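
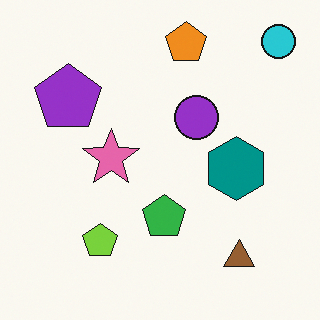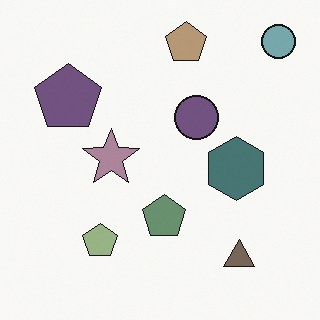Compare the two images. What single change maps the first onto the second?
The image was made much more muted (saturation change).

All colors are more muted and greyish — a global saturation change.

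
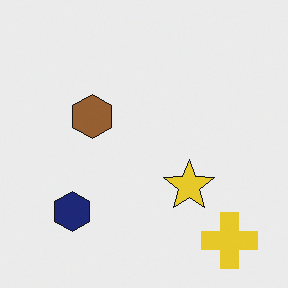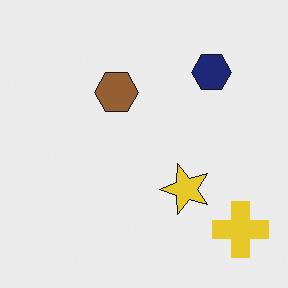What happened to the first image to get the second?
The second image is the first transposed (reflected across the top-left ↔ bottom-right diagonal).

Shapes have swapped their row and column positions — what was in the top-right is now in the bottom-left — a diagonal reflection.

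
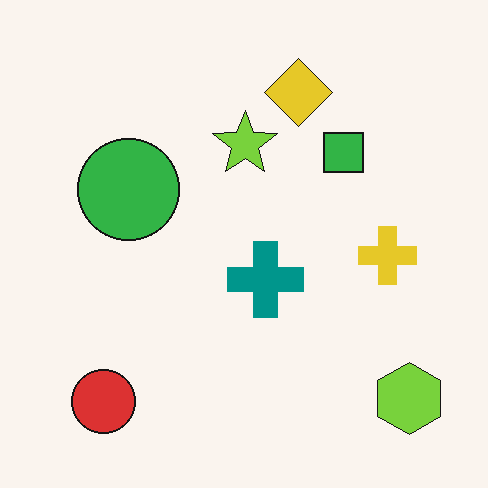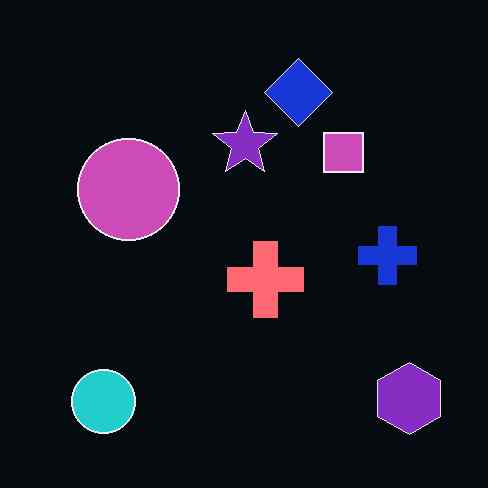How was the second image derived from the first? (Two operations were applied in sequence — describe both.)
The image was given moderate JPEG compression, then color-inverted (negative).

Blocky 8×8 compression artifacts appear around shape edges and the flat background shows ringing — characteristic JPEG degradation. The light background has become dark and every shape's color is its complement — a photographic negative.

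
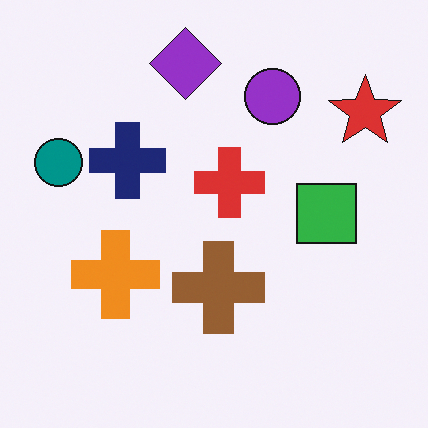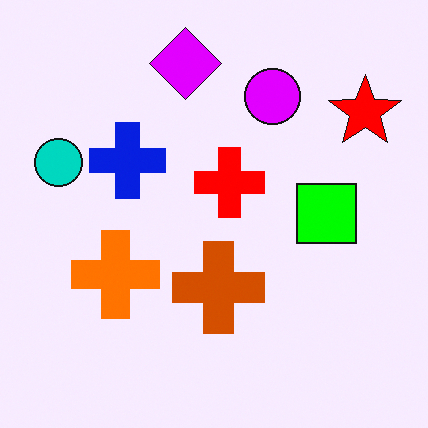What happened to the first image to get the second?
The transformation is: made much more vivid (saturation change).

All colors are more vivid — a global saturation change.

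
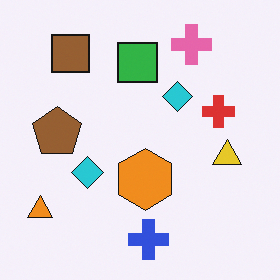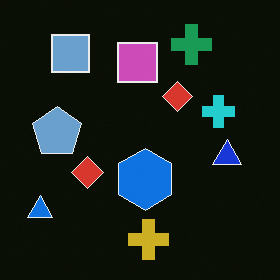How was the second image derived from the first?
This is the original image color-inverted (negative).

The light background has become dark and every shape's color is its complement — a photographic negative.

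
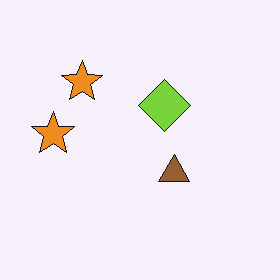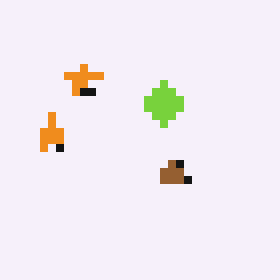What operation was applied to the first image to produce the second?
The image was moderately pixelated.

Shapes are reduced to large square blocks; fine edges and outlines are lost — a downscale-then-upscale (mosaic) effect.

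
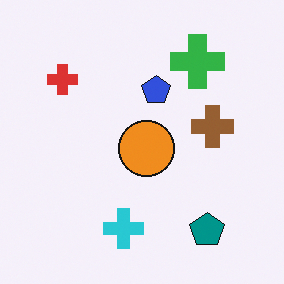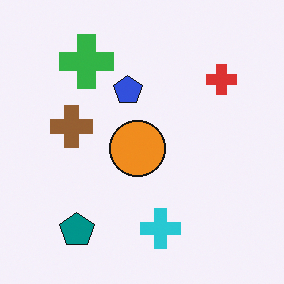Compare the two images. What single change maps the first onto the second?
The transformation is: flipped horizontally (left ↔ right).

The red cross is in the top-left of the first image and the top-right of the second — shapes on opposite sides of the vertical midline have swapped in a mirror flip.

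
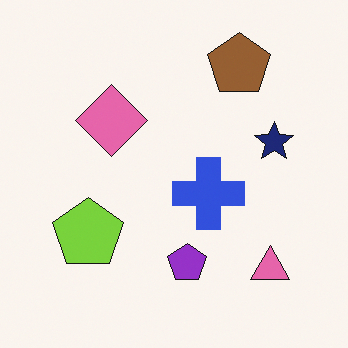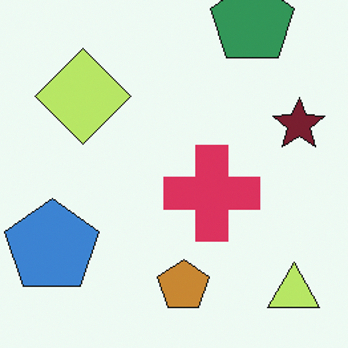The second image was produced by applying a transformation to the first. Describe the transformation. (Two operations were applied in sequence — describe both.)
The second image is the first cropped to a modestly smaller region and rescaled, then hue-shifted by a moderate amount.

The visible shapes are larger and the field of view is narrower; shapes near the original edges may be partly or wholly outside the frame — a crop-and-rescale. Every shape's color has rotated by the same amount around the hue wheel — a uniform hue shift.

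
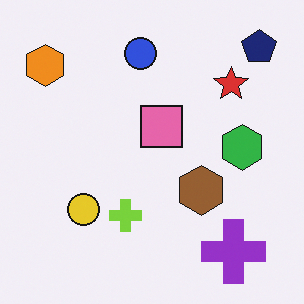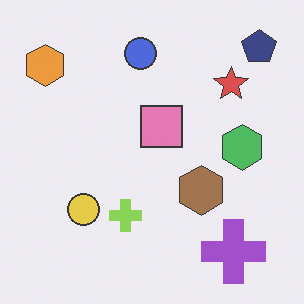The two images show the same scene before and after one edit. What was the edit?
This is the original image given slightly reduced contrast.

Tones are pushed toward mid-grey across the whole image — a global contrast change.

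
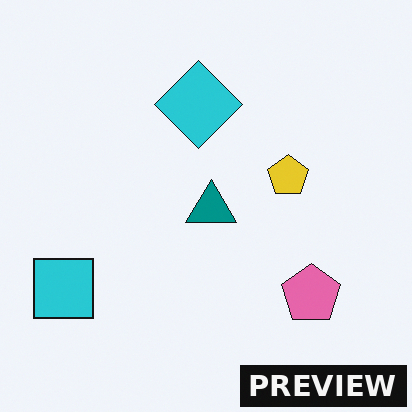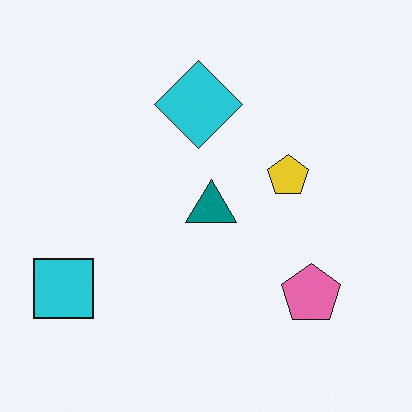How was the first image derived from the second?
The first image is the second watermarked with the text "PREVIEW" in the lower-right corner.

A dark label reading "PREVIEW" appears in the lower-right corner.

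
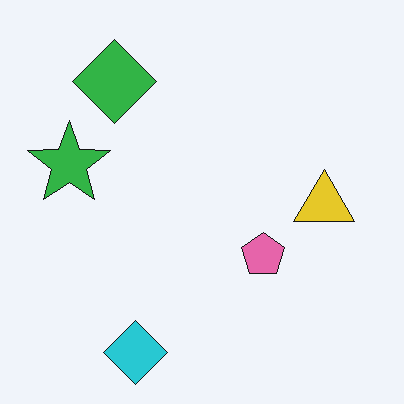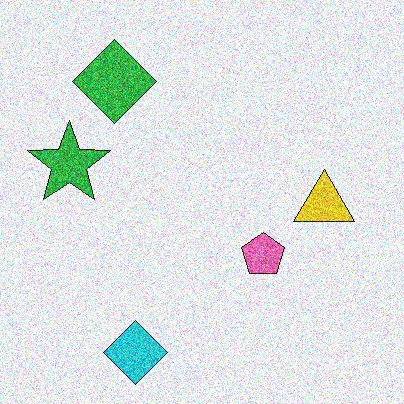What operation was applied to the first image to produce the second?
Degraded with strong gaussian noise.

Random speckle covers the whole image, including the flat background.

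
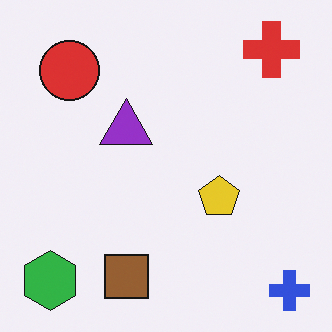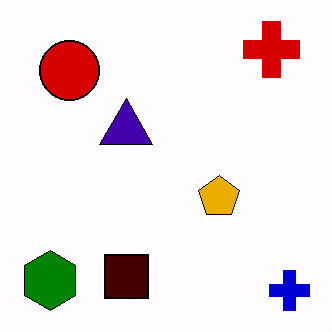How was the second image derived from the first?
It was given much higher contrast.

Tones are pushed away from mid-grey across the whole image — a global contrast change.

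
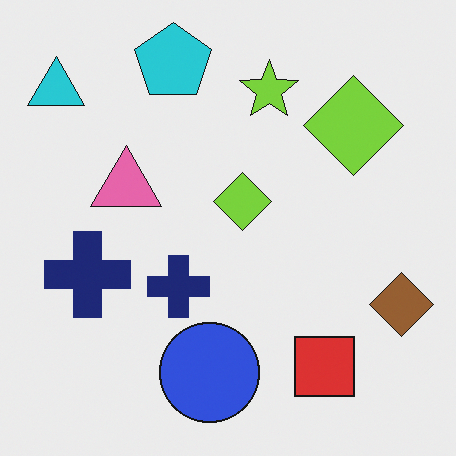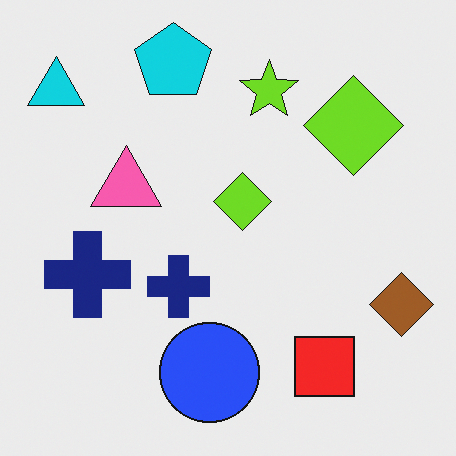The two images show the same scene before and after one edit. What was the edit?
Slightly oversaturated.

All colors are more vivid — a global saturation change.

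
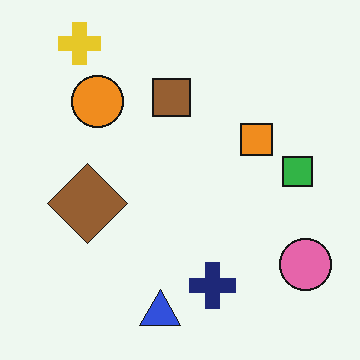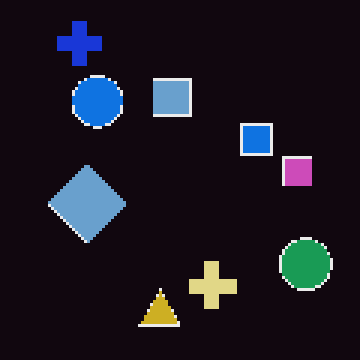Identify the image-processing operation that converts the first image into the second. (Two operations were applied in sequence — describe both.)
This is the original image color-inverted (negative), then mildly pixelated.

The light background has become dark and every shape's color is its complement — a photographic negative. Shapes are reduced to large square blocks; fine edges and outlines are lost — a downscale-then-upscale (mosaic) effect.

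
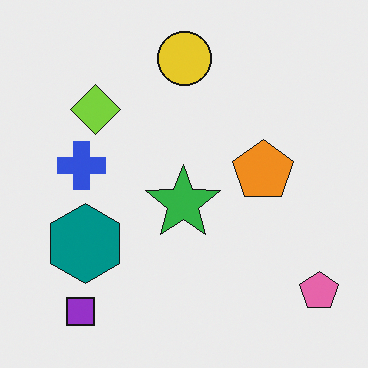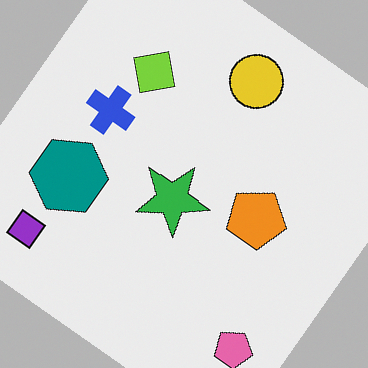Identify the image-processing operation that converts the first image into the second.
This is the original image rotated clockwise by a large amount — several tens of degrees.

Every shape is tilted by the same angle and the image corners show triangular fill wedges — a whole-image rotation by a non-right angle.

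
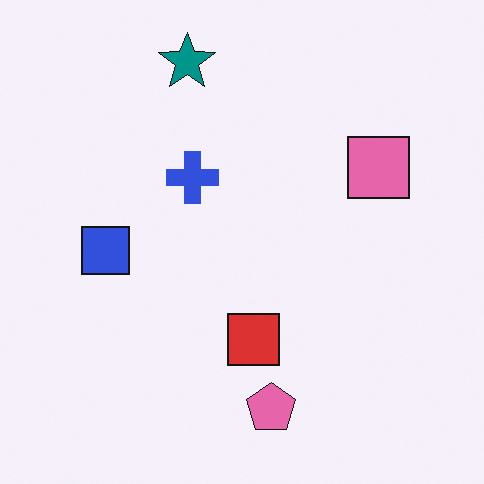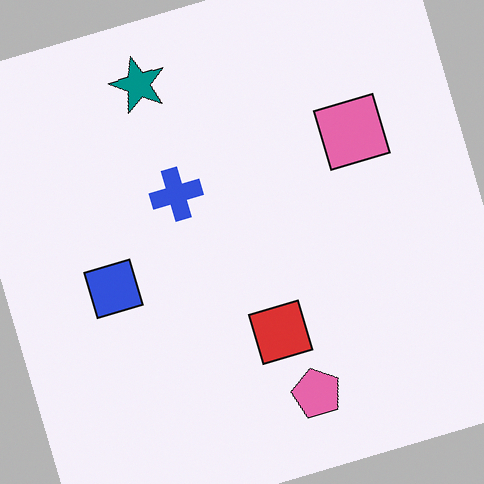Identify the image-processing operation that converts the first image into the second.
Rotated counter-clockwise by a moderate amount.

Every shape is tilted by the same angle and the image corners show triangular fill wedges — a whole-image rotation by a non-right angle.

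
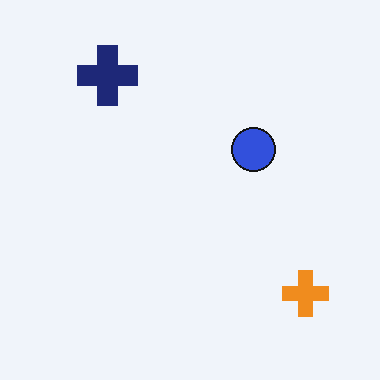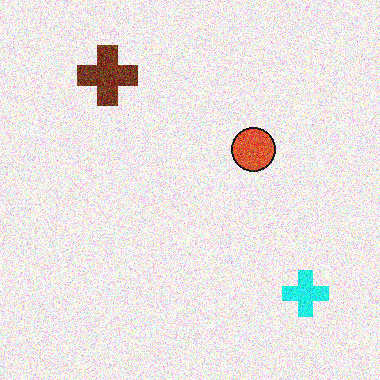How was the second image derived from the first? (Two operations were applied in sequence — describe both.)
It was hue-shifted noticeably, then degraded with a thick layer of grain.

Every shape's color has rotated by the same amount around the hue wheel — a uniform hue shift. Random speckle covers the whole image, including the flat background.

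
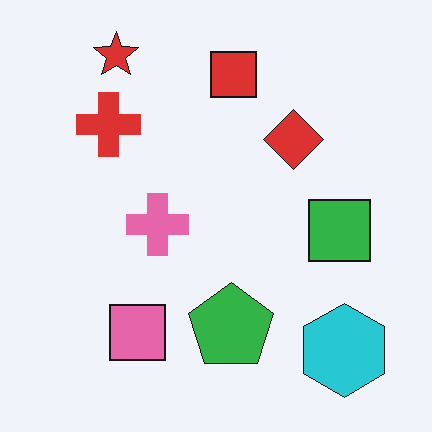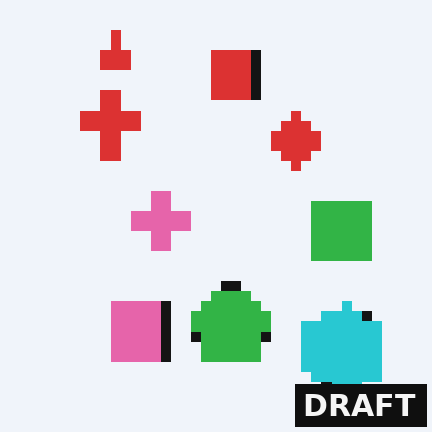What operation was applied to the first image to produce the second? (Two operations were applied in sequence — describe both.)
The transformation is: heavily pixelated into large blocks, then watermarked with the text "DRAFT" in the lower-right corner.

Shapes are reduced to large square blocks; fine edges and outlines are lost — a downscale-then-upscale (mosaic) effect. A dark label reading "DRAFT" appears in the lower-right corner.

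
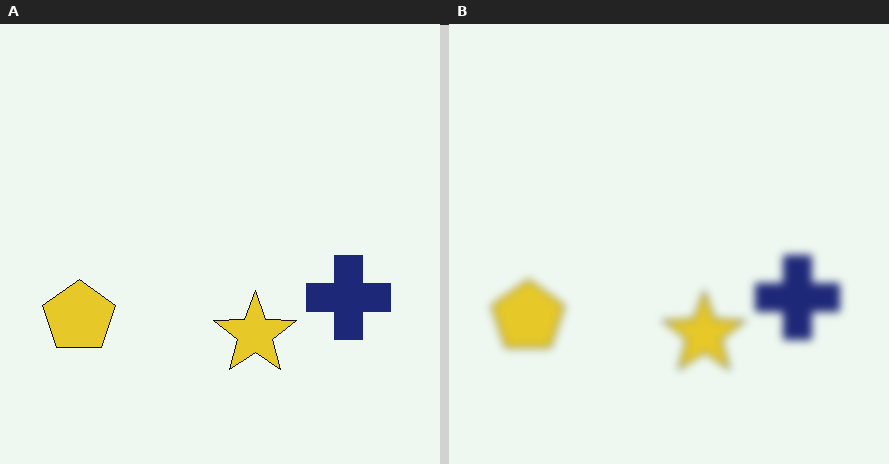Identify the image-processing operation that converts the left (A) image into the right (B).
The transformation is: noticeably gaussian-blurred.

Shape edges and outlines are uniformly softened across the whole image.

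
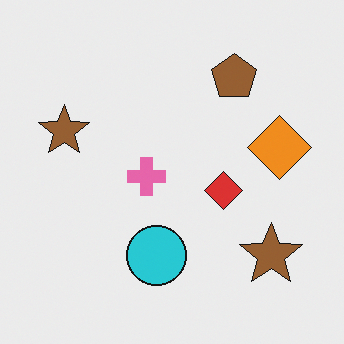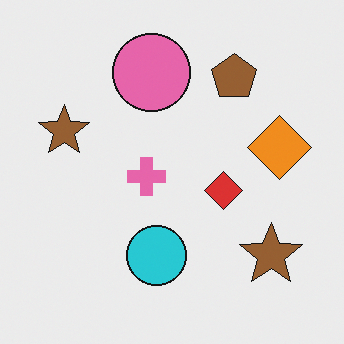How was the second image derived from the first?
The transformation is: overlaid with an additional pink circle.

A pink circle appears in the second image that is absent from the first.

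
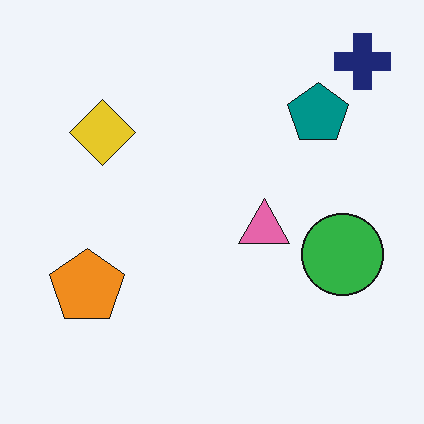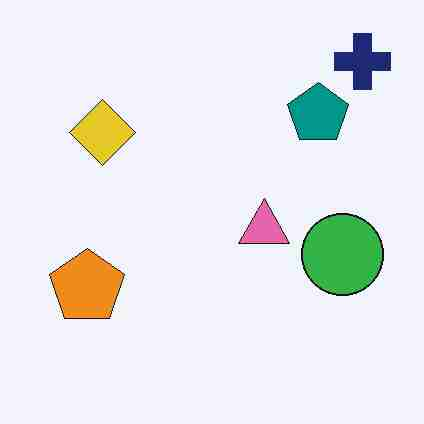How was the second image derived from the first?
Degraded with heavy JPEG compression.

Blocky 8×8 compression artifacts appear around shape edges and the flat background shows ringing — characteristic JPEG degradation.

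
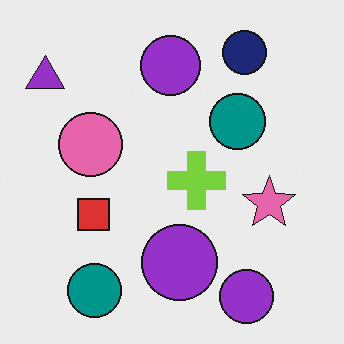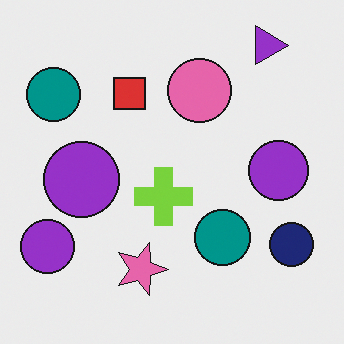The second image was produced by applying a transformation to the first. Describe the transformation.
Rotated 90° clockwise.

The purple triangle sits in the top-left of the first image and the top-right of the second — consistent with a whole-image 90° clockwise rotation.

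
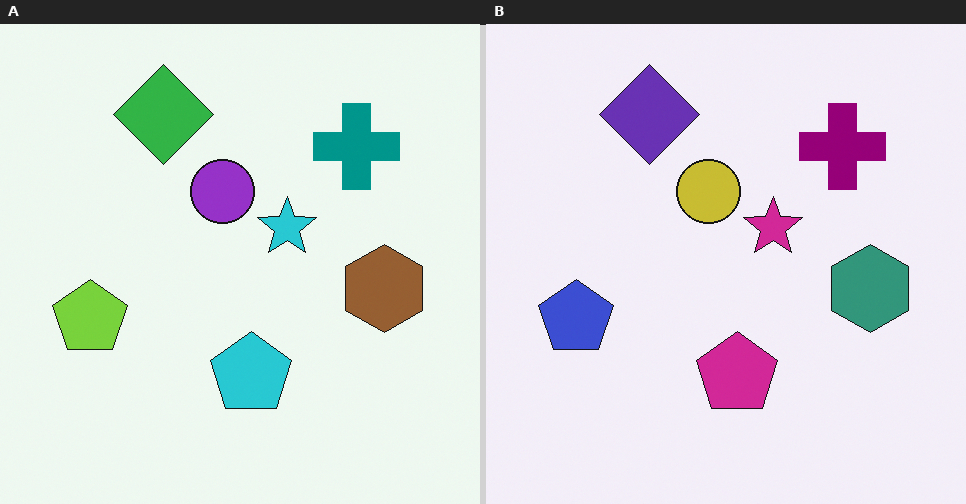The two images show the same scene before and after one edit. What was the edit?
This is the original image hue-shifted through roughly a third of the color wheel.

Every shape's color has rotated by the same amount around the hue wheel — a uniform hue shift.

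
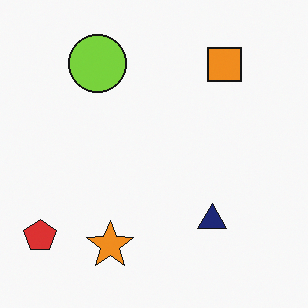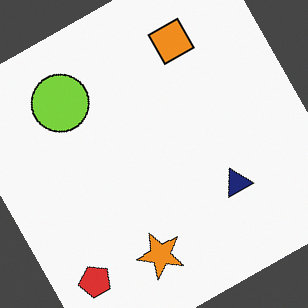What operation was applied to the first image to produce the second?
The image was rotated counter-clockwise by a moderate amount.

Every shape is tilted by the same angle and the image corners show triangular fill wedges — a whole-image rotation by a non-right angle.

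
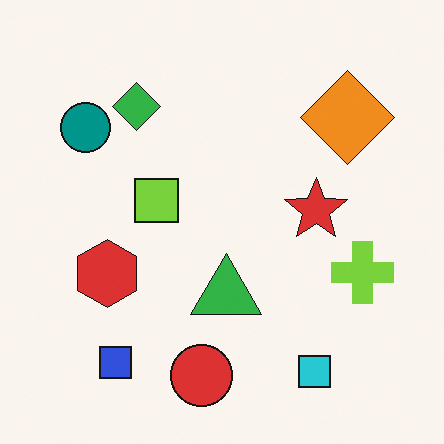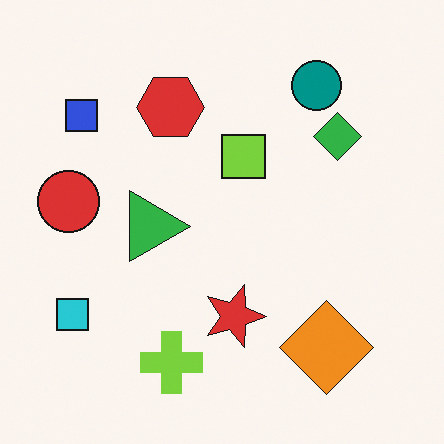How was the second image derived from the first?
The second image is the first rotated 90° clockwise.

The blue square sits in the bottom-left of the first image and the top-left of the second — consistent with a whole-image 90° clockwise rotation.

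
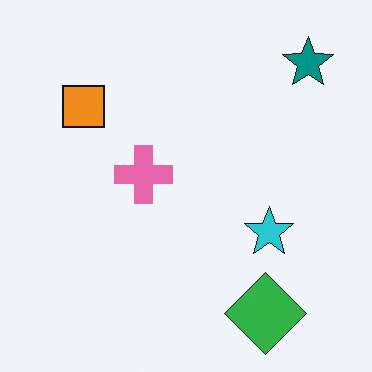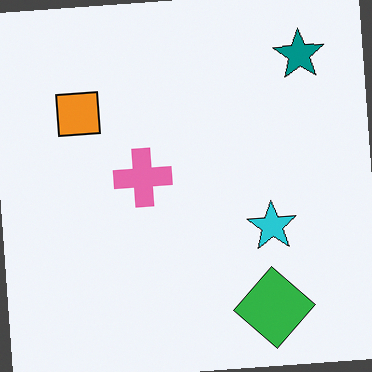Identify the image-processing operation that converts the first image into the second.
The image was rotated counter-clockwise by a slight angle.

Every shape is tilted by the same angle and the image corners show triangular fill wedges — a whole-image rotation by a non-right angle.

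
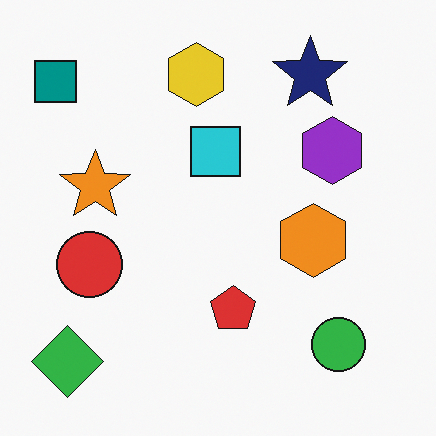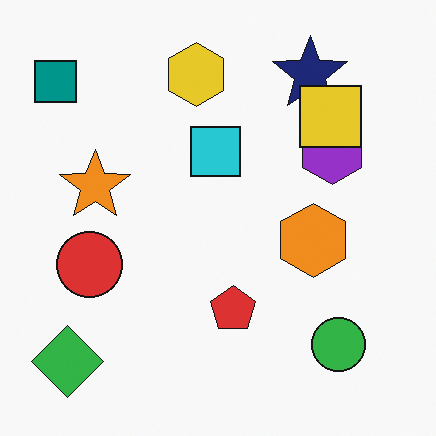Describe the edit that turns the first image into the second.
This is the original image overlaid with an additional yellow square.

A yellow square appears in the second image that is absent from the first.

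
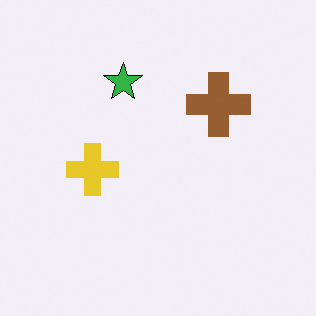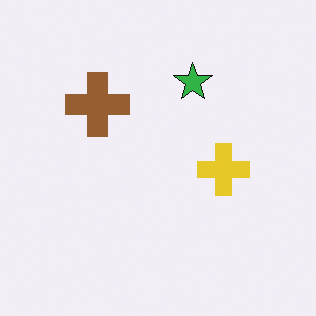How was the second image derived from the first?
The transformation is: flipped horizontally (left ↔ right).

The yellow cross is in the left of the first image and the right of the second — shapes on opposite sides of the vertical midline have swapped in a mirror flip.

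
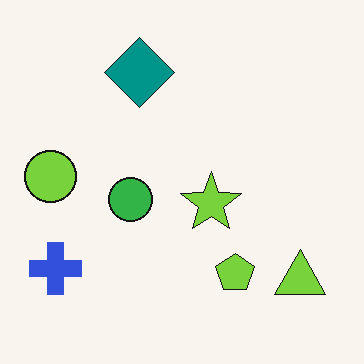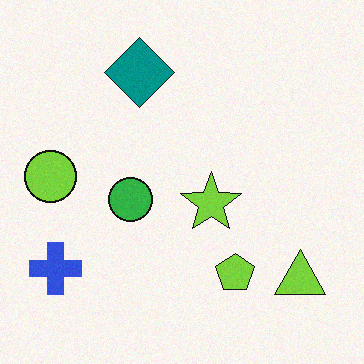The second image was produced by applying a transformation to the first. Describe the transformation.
The second image is the first degraded with subtle gaussian noise.

Random speckle covers the whole image, including the flat background.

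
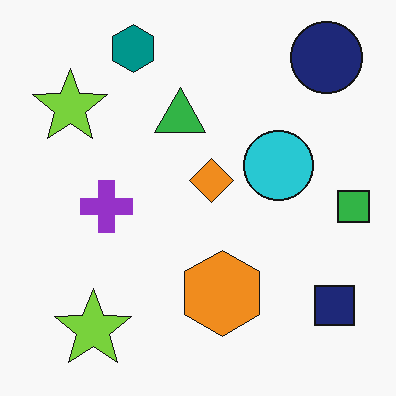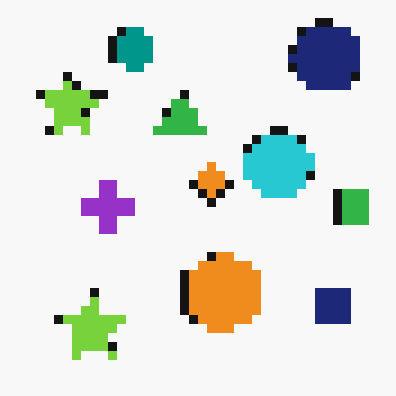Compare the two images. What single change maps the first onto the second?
Coarsely pixelated.

Shapes are reduced to large square blocks; fine edges and outlines are lost — a downscale-then-upscale (mosaic) effect.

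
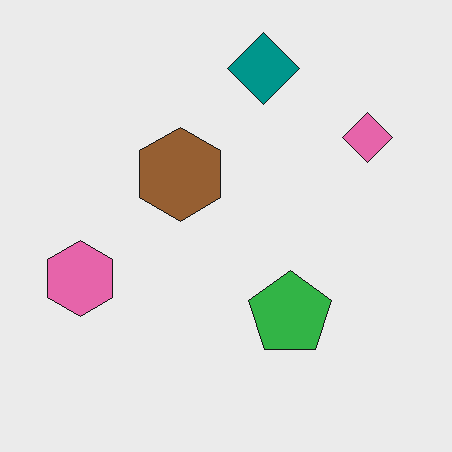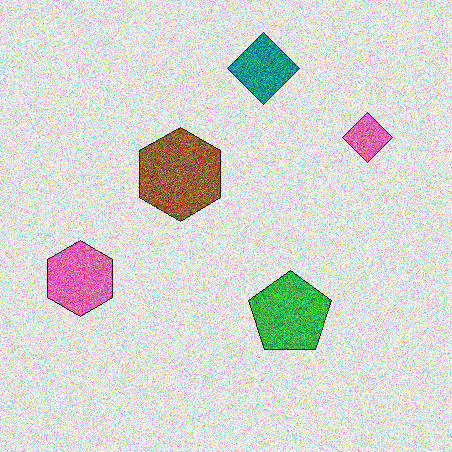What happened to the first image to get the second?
The second image is the first degraded with heavy additive noise.

Random speckle covers the whole image, including the flat background.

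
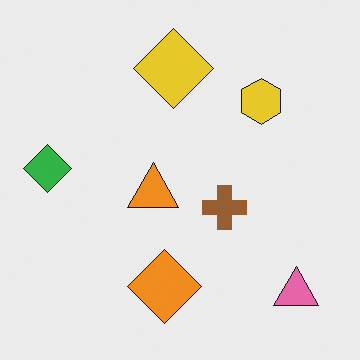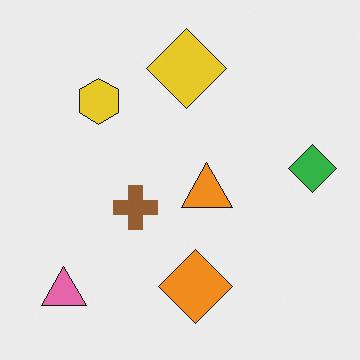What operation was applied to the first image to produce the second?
The transformation is: flipped horizontally (left ↔ right).

The green diamond is in the left of the first image and the right of the second — shapes on opposite sides of the vertical midline have swapped in a mirror flip.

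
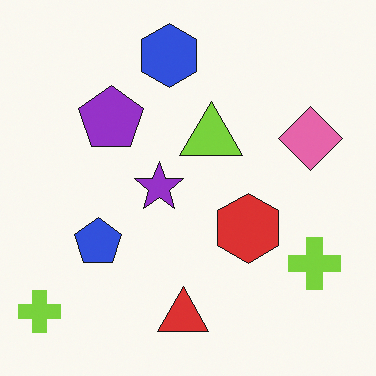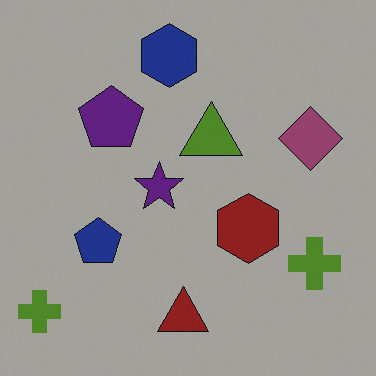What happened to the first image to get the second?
This is the original image substantially darkened.

Every pixel — background and shapes alike — is uniformly darkened.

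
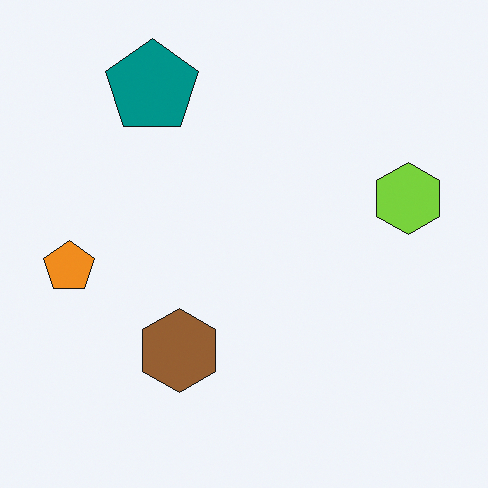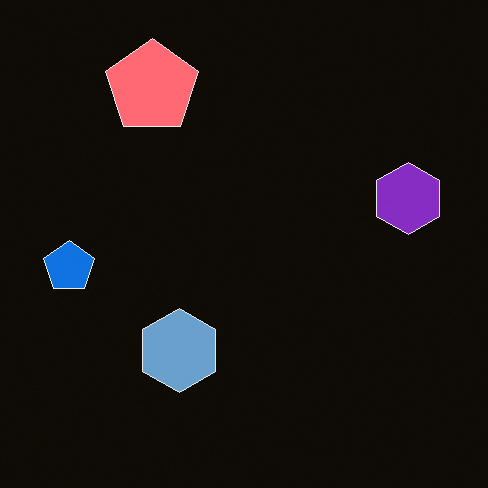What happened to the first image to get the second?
Color-inverted (negative).

The light background has become dark and every shape's color is its complement — a photographic negative.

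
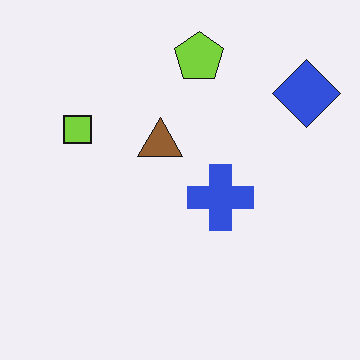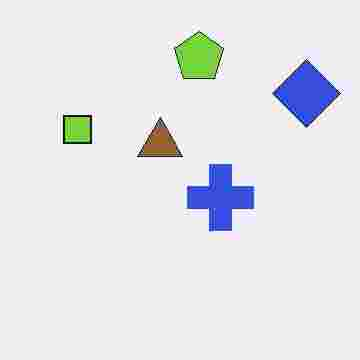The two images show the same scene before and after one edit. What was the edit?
It was heavily JPEG-compressed with obvious blocking artifacts.

Blocky 8×8 compression artifacts appear around shape edges and the flat background shows ringing — characteristic JPEG degradation.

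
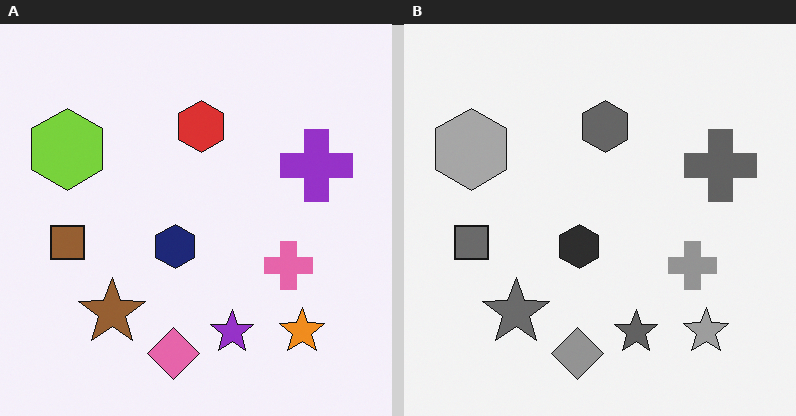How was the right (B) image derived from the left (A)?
This is the original image converted to grayscale.

All color is removed — every shape is now a shade of grey.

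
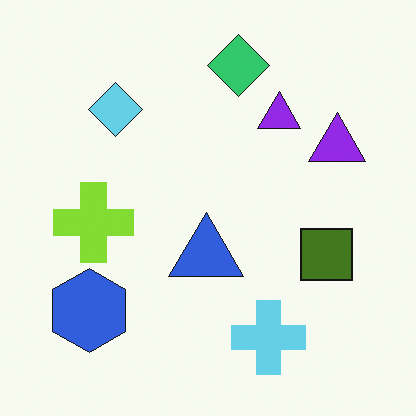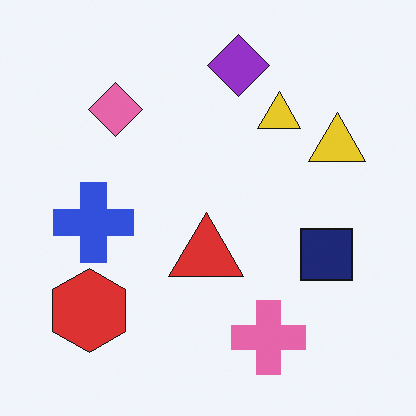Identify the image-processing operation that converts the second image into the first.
Hue-shifted through roughly half the color wheel.

Every shape's color has rotated by the same amount around the hue wheel — a uniform hue shift.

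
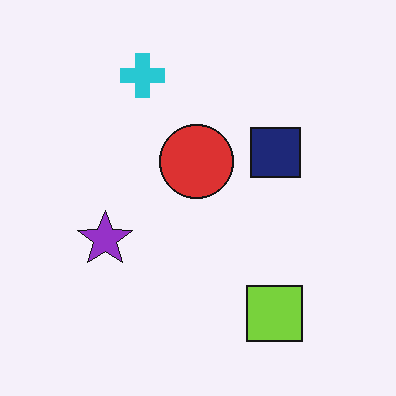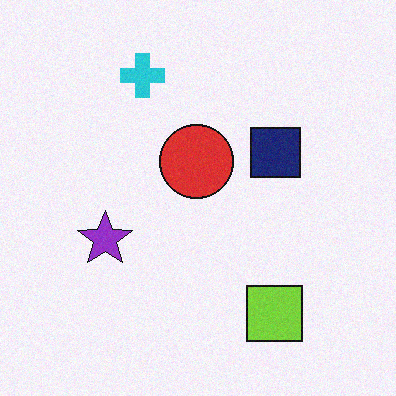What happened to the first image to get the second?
It was degraded with subtle gaussian noise.

Random speckle covers the whole image, including the flat background.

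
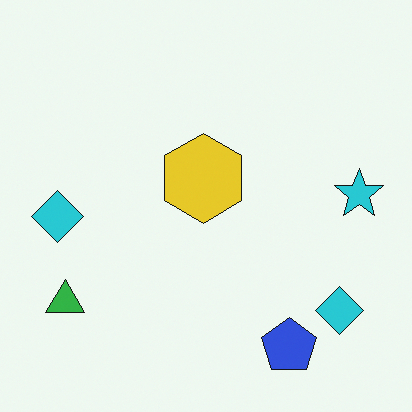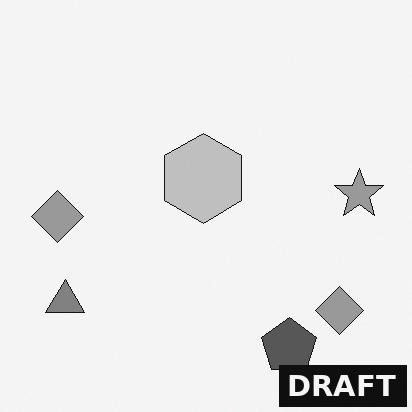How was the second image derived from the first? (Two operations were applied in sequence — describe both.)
This is the original image converted to grayscale, then watermarked with the text "DRAFT" in the lower-right corner.

All color is removed — every shape is now a shade of grey. A dark label reading "DRAFT" appears in the lower-right corner.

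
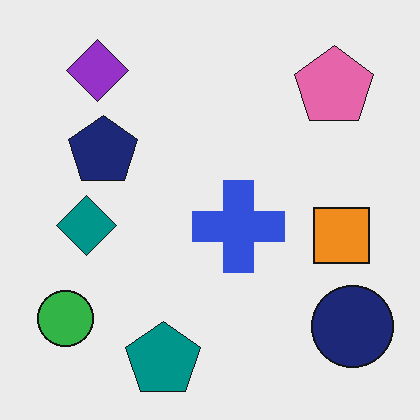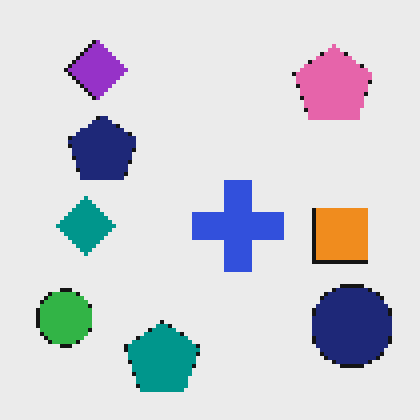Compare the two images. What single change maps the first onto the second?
Lightly pixelated (a mild mosaic effect).

Shapes are reduced to large square blocks; fine edges and outlines are lost — a downscale-then-upscale (mosaic) effect.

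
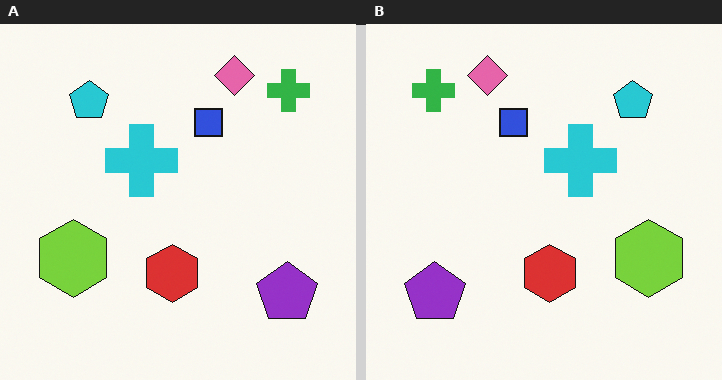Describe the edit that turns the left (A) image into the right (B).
The right (B) image is the left (A) flipped horizontally (left ↔ right).

The green cross is in the top-right of the left (A) image and the top-left of the right (B) — shapes on opposite sides of the vertical midline have swapped in a mirror flip.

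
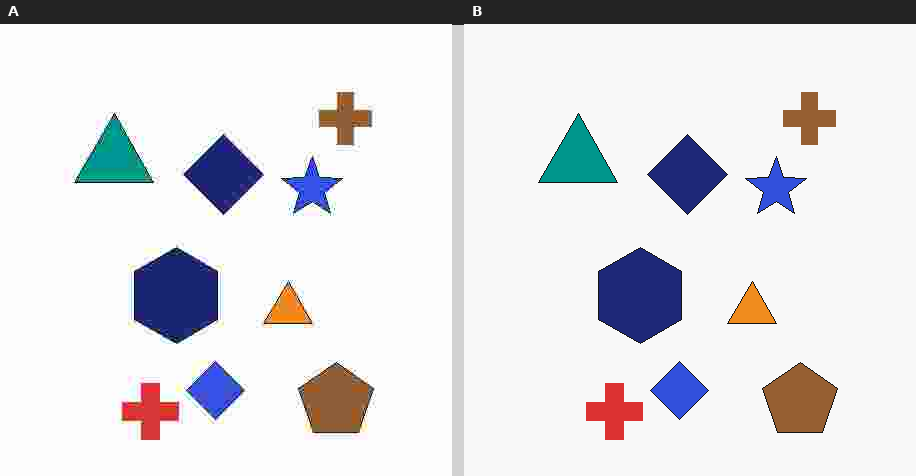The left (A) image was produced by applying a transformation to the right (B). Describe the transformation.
It was degraded with heavy JPEG compression.

Blocky 8×8 compression artifacts appear around shape edges and the flat background shows ringing — characteristic JPEG degradation.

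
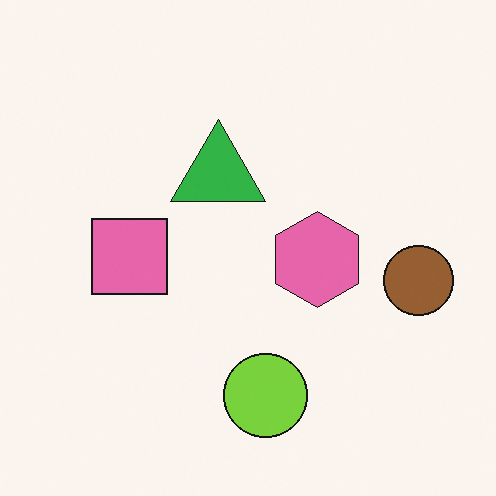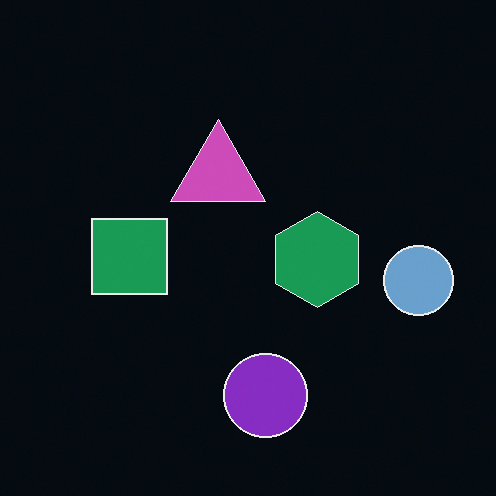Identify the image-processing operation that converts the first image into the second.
The image was color-inverted (negative).

The light background has become dark and every shape's color is its complement — a photographic negative.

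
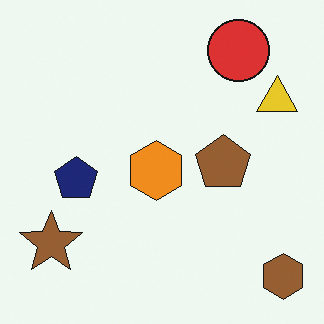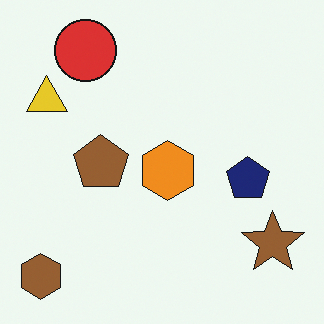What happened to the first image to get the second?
The image was flipped horizontally (left ↔ right).

The brown hexagon is in the bottom-right of the first image and the bottom-left of the second — shapes on opposite sides of the vertical midline have swapped in a mirror flip.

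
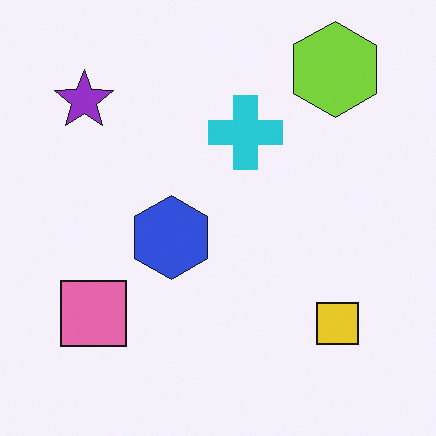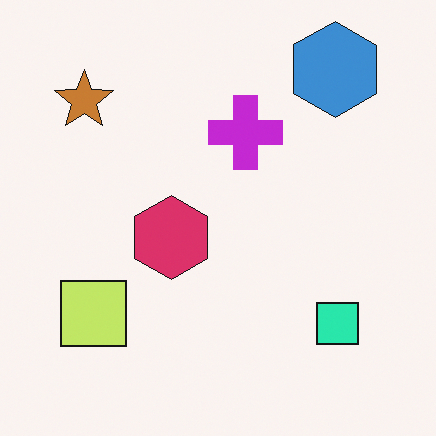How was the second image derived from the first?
Hue-shifted through roughly a third of the color wheel.

Every shape's color has rotated by the same amount around the hue wheel — a uniform hue shift.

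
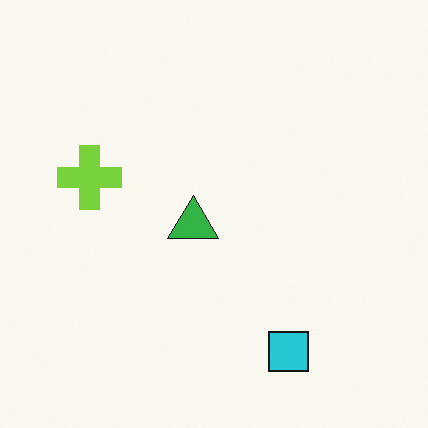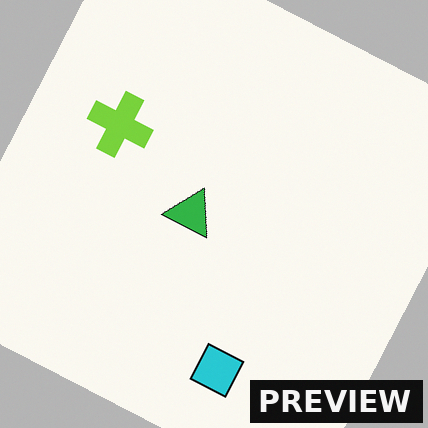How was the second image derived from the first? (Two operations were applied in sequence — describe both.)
The image was rotated clockwise by a moderate amount, then watermarked with the text "PREVIEW" in the lower-right corner.

Every shape is tilted by the same angle and the image corners show triangular fill wedges — a whole-image rotation by a non-right angle. A dark label reading "PREVIEW" appears in the lower-right corner.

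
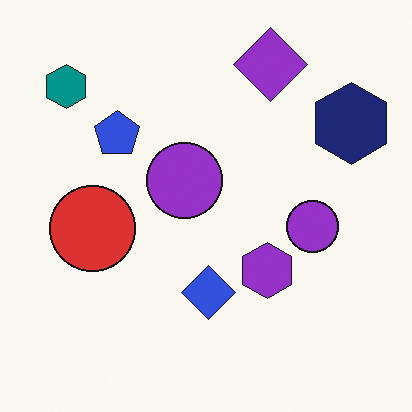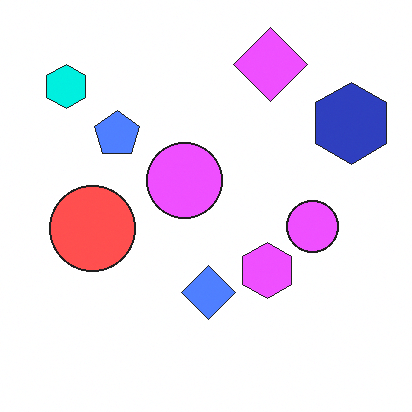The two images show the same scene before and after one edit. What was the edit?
This is the original image noticeably brightened.

Every pixel — background and shapes alike — is uniformly brightened.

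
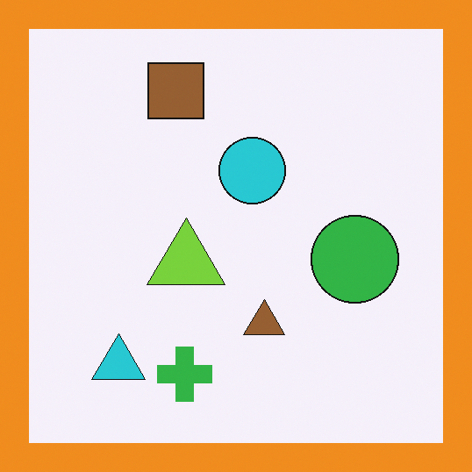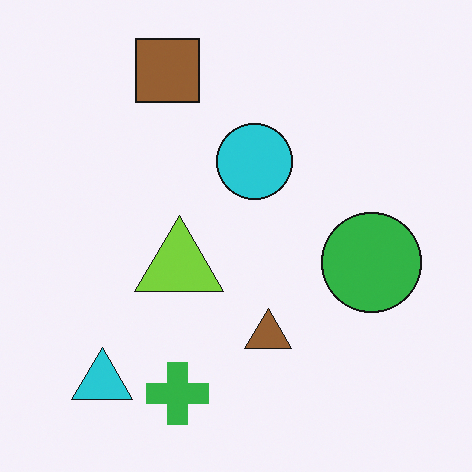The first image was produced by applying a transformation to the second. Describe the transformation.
The transformation is: framed with a orange border.

A solid orange frame runs around the edge of the first image, with the content slightly shrunk inside it.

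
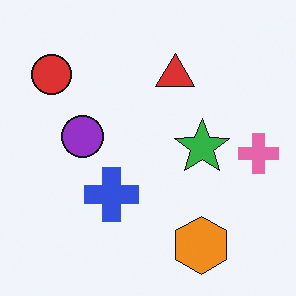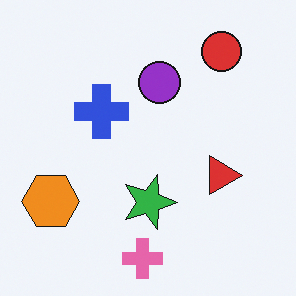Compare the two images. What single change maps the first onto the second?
Rotated 90° clockwise.

The red circle sits in the top-left of the first image and the top-right of the second — consistent with a whole-image 90° clockwise rotation.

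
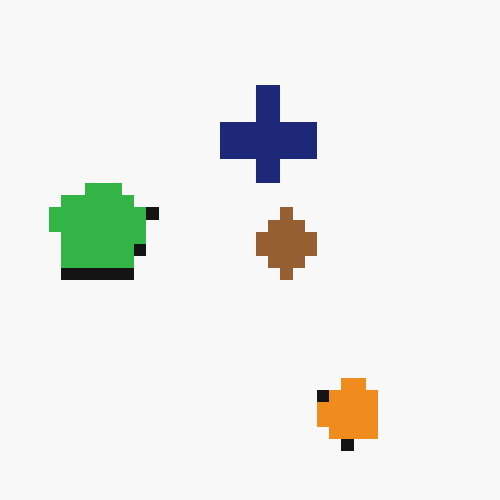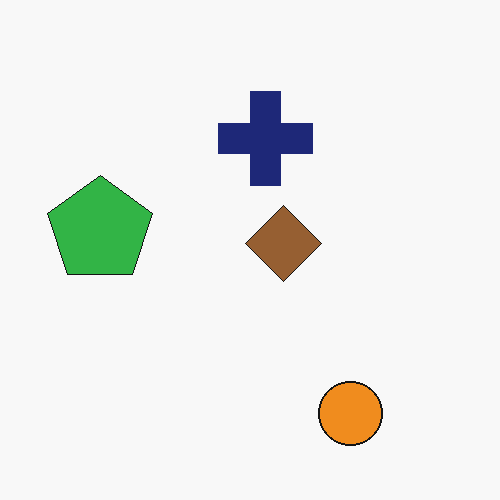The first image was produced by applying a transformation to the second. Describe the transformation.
Coarsely pixelated.

Shapes are reduced to large square blocks; fine edges and outlines are lost — a downscale-then-upscale (mosaic) effect.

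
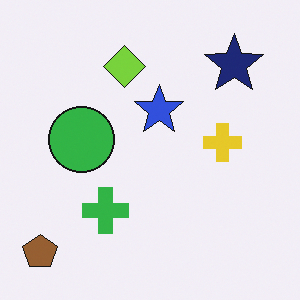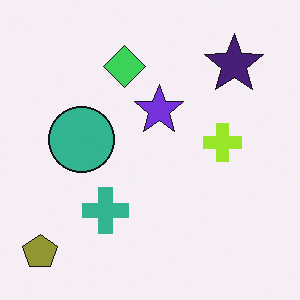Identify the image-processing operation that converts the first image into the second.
The image was hue-shifted by a small amount.

Every shape's color has rotated by the same amount around the hue wheel — a uniform hue shift.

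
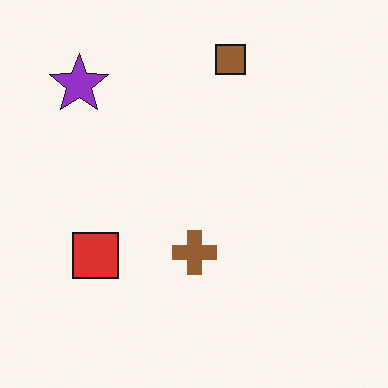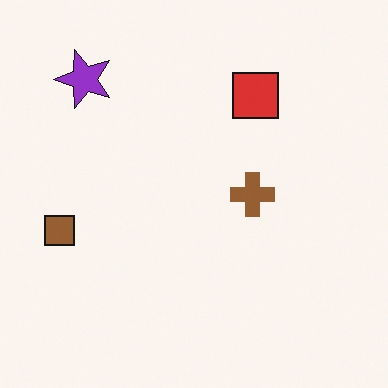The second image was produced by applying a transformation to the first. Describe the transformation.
The image was transposed (reflected across the top-left ↔ bottom-right diagonal).

Shapes have swapped their row and column positions — what was in the top-right is now in the bottom-left — a diagonal reflection.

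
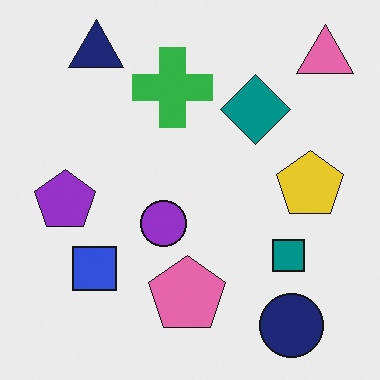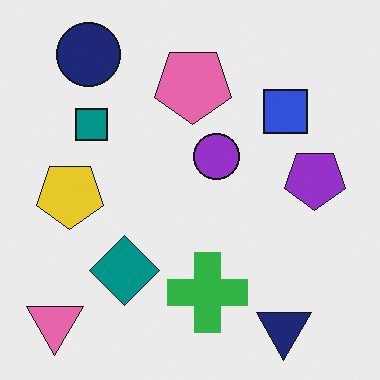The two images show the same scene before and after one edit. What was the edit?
The transformation is: rotated 180°.

The pink triangle sits in the top-right of the first image and the bottom-left of the second — consistent with a whole-image 180° rotation.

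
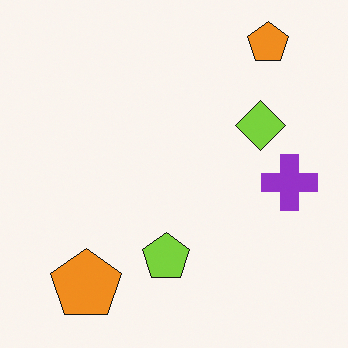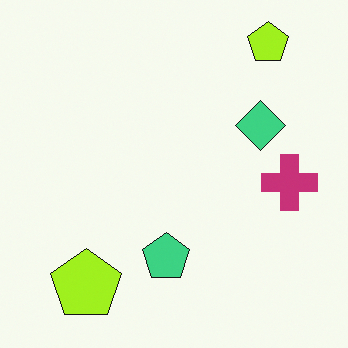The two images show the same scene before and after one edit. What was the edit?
The image was hue-shifted by a small amount.

Every shape's color has rotated by the same amount around the hue wheel — a uniform hue shift.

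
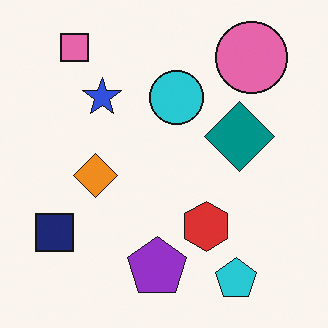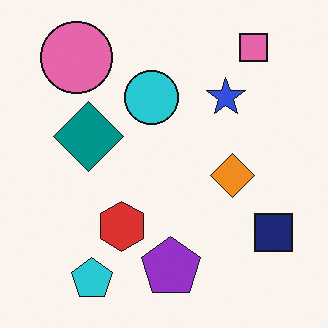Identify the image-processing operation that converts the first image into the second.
It was flipped horizontally (left ↔ right).

The navy square is in the bottom-left of the first image and the bottom-right of the second — shapes on opposite sides of the vertical midline have swapped in a mirror flip.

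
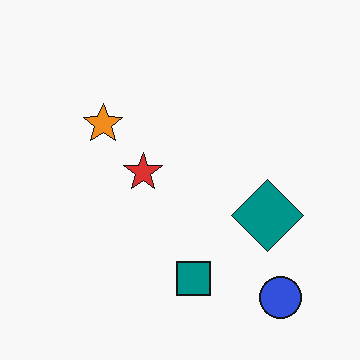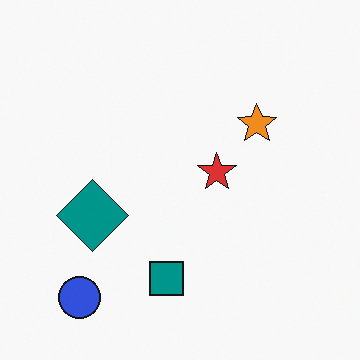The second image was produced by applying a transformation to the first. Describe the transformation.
The image was flipped horizontally (left ↔ right).

The blue circle is in the bottom-right of the first image and the bottom-left of the second — shapes on opposite sides of the vertical midline have swapped in a mirror flip.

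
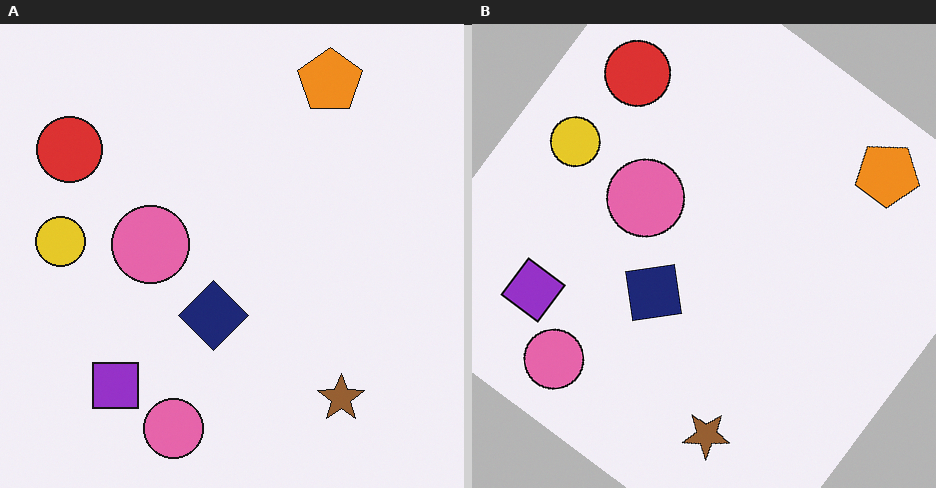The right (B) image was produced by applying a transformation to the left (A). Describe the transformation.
The transformation is: rotated clockwise by a large amount — several tens of degrees.

Every shape is tilted by the same angle and the image corners show triangular fill wedges — a whole-image rotation by a non-right angle.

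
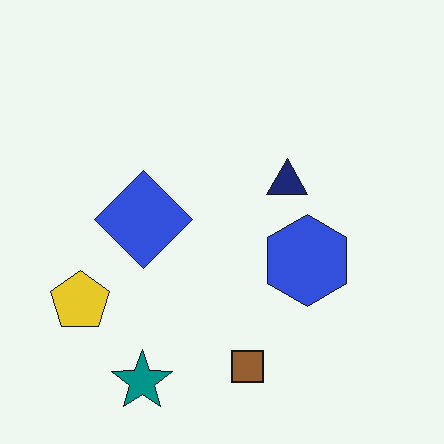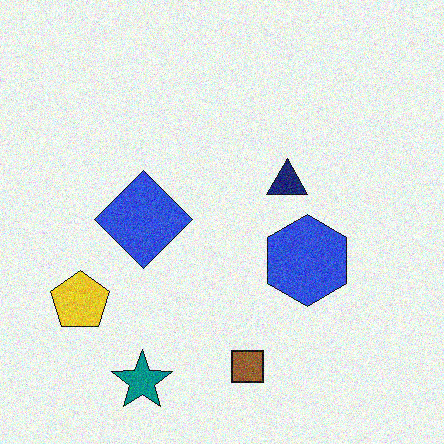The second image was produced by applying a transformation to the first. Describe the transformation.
Degraded with visible gaussian noise.

Random speckle covers the whole image, including the flat background.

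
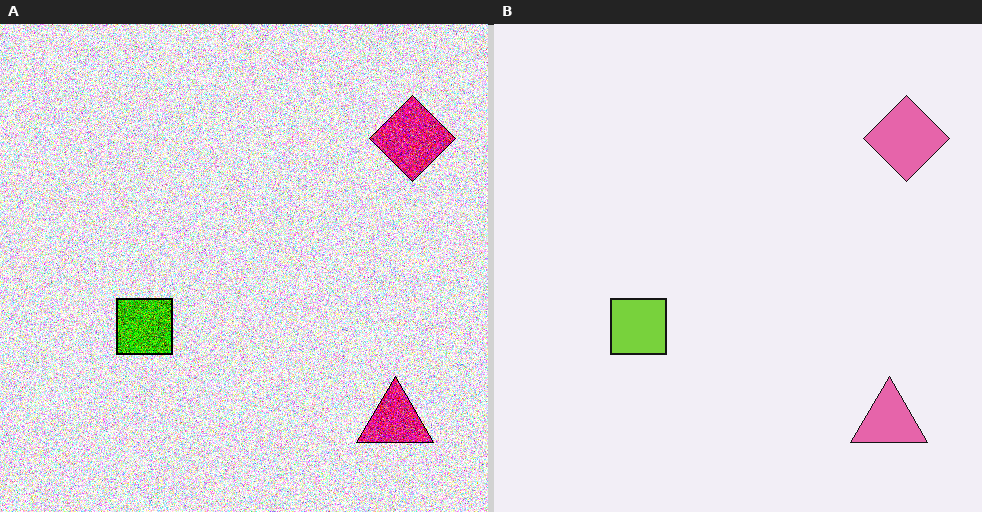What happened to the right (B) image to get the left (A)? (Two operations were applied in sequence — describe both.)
The image was degraded with strong gaussian noise, then boosted in contrast.

Random speckle covers the whole image, including the flat background. Tones are pushed away from mid-grey across the whole image — a global contrast change.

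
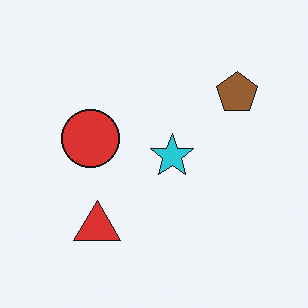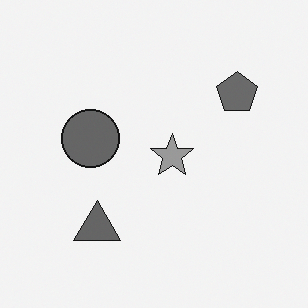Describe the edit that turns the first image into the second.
The second image is the first converted to grayscale.

All color is removed — every shape is now a shade of grey.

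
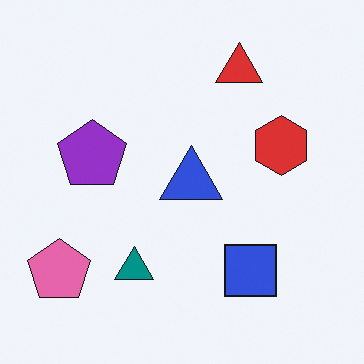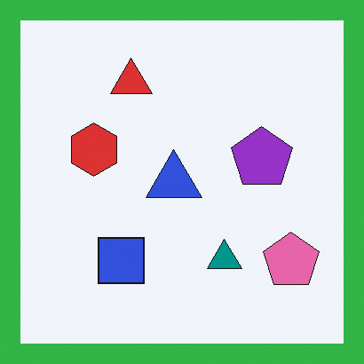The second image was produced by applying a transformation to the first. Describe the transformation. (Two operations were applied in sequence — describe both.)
This is the original image flipped horizontally (left ↔ right), then framed with a green border.

The pink pentagon is in the bottom-left of the first image and the bottom-right of the second — shapes on opposite sides of the vertical midline have swapped in a mirror flip. A solid green frame runs around the edge of the second image, with the content slightly shrunk inside it.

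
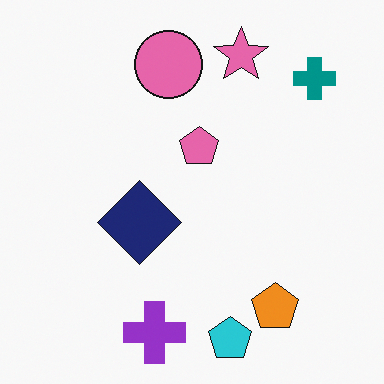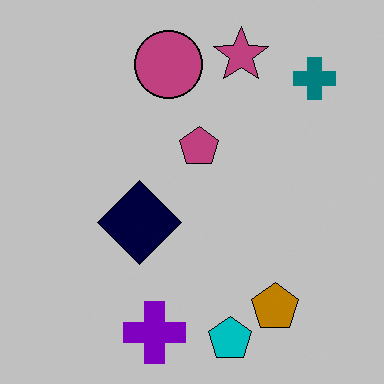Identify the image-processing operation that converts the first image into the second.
The second image is the first heavily posterized to just a handful of flat colors.

Each flat color has snapped to a coarser quantized level — most visibly, the near-white background has dropped to a flat grey.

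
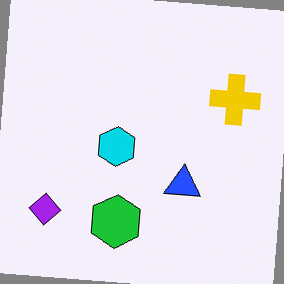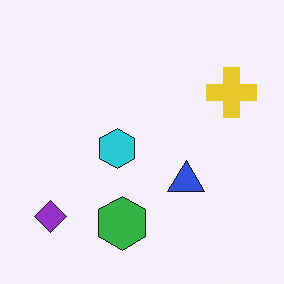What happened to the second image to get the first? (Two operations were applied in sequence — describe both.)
The image was slightly oversaturated, then rotated clockwise by a slight angle.

All colors are more vivid — a global saturation change. Every shape is tilted by the same angle and the image corners show triangular fill wedges — a whole-image rotation by a non-right angle.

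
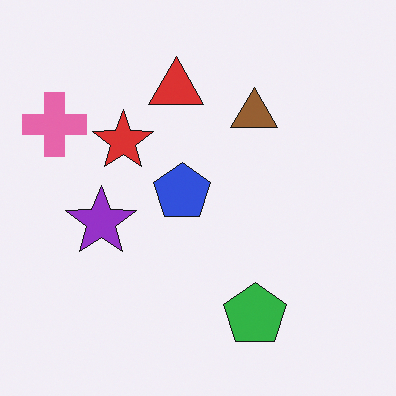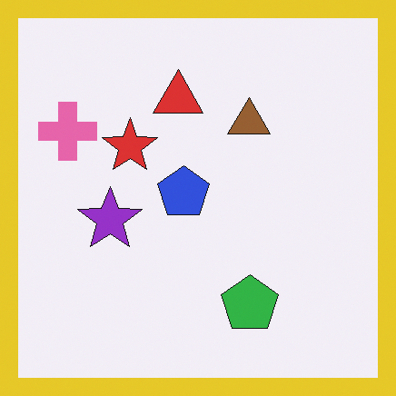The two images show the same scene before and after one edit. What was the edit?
The second image is the first framed with a yellow border.

A solid yellow frame runs around the edge of the second image, with the content slightly shrunk inside it.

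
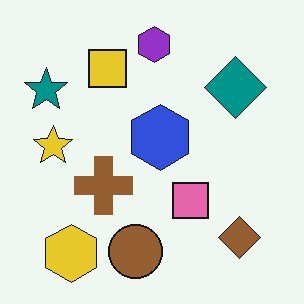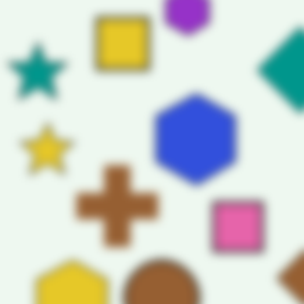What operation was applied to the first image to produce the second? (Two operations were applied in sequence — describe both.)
The transformation is: moderately blurred, then cropped to a modestly smaller region and rescaled.

Shape edges and outlines are uniformly softened across the whole image. The visible shapes are larger and the field of view is narrower; shapes near the original edges may be partly or wholly outside the frame — a crop-and-rescale.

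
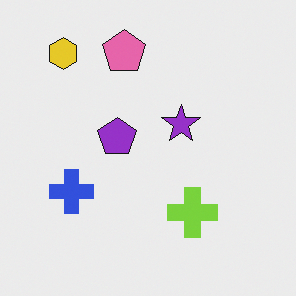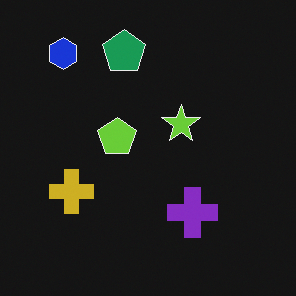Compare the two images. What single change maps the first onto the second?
The image was color-inverted (negative).

The light background has become dark and every shape's color is its complement — a photographic negative.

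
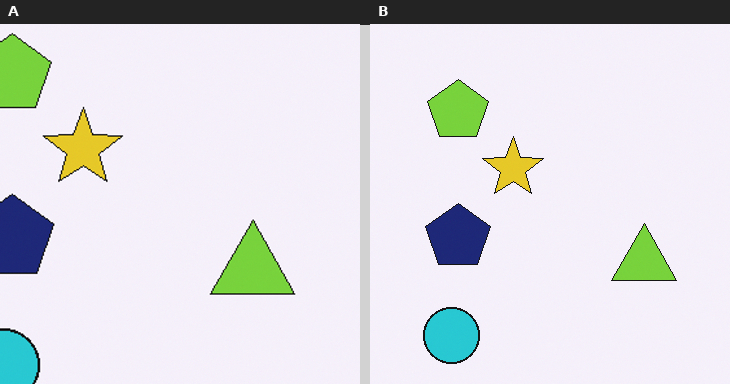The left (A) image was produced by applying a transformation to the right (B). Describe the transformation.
The left (A) image is the right (B) cropped slightly and scaled back up.

The visible shapes are larger and the field of view is narrower; shapes near the original edges may be partly or wholly outside the frame — a crop-and-rescale.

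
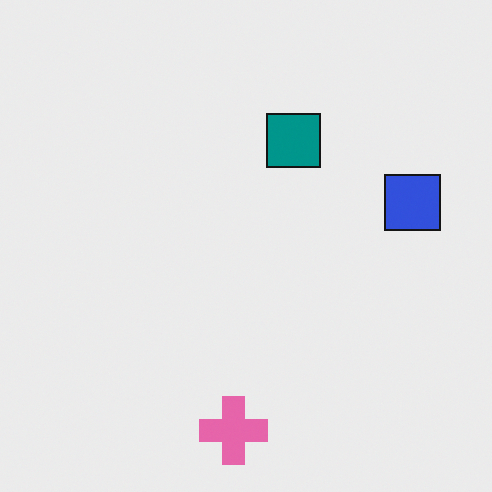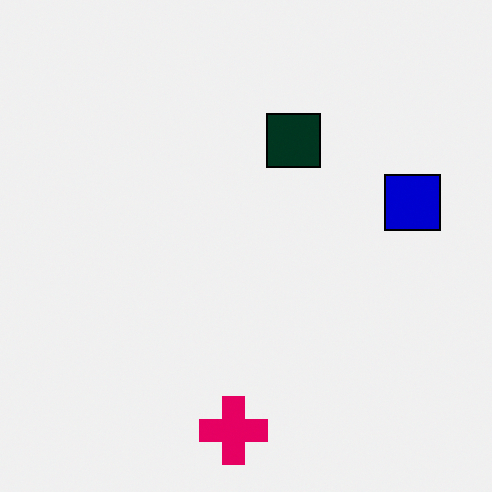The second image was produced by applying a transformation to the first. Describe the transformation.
It was boosted in contrast.

Tones are pushed away from mid-grey across the whole image — a global contrast change.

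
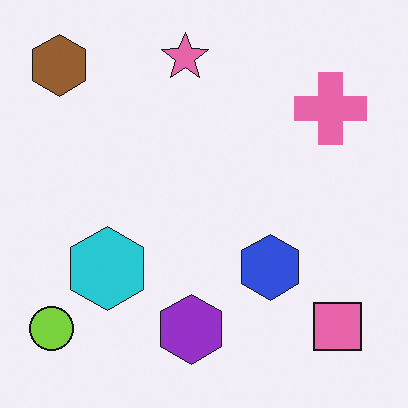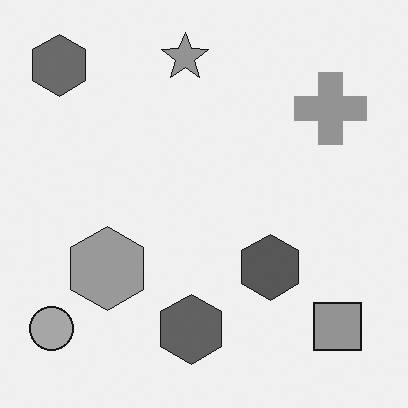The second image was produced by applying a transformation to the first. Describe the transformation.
Converted to grayscale.

All color is removed — every shape is now a shade of grey.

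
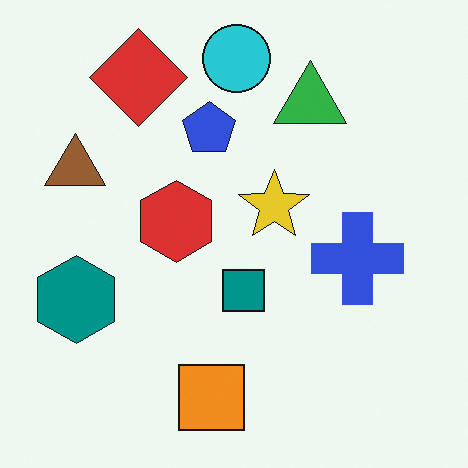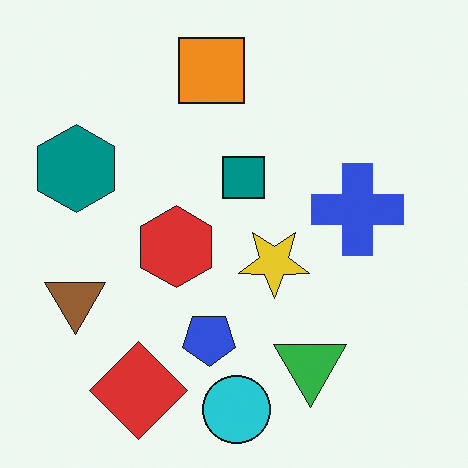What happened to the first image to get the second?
The transformation is: flipped vertically (top ↔ bottom).

The cyan circle is in the top of the first image and the bottom of the second — shapes on opposite sides of the horizontal midline have swapped in a mirror flip.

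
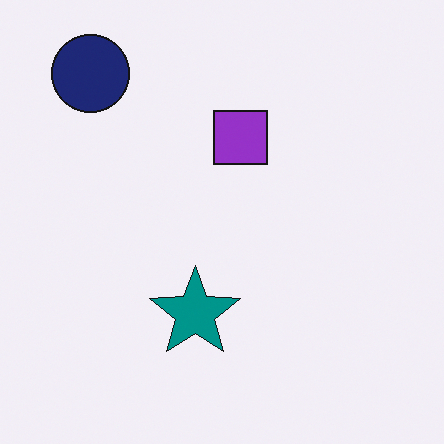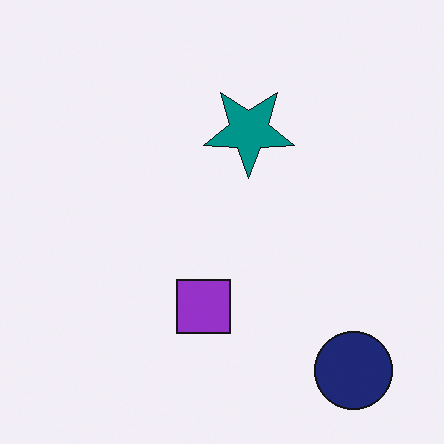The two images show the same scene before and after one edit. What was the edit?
This is the original image rotated 180°.

The navy circle sits in the top-left of the first image and the bottom-right of the second — consistent with a whole-image 180° rotation.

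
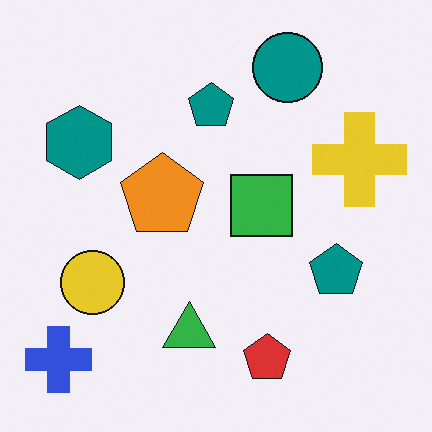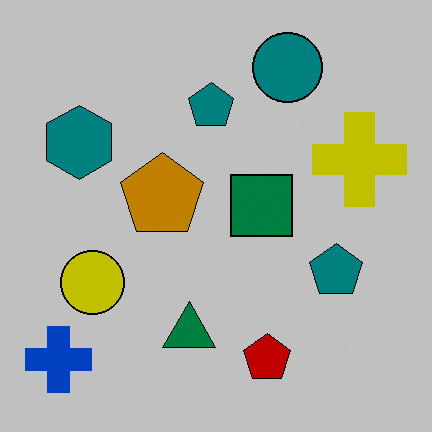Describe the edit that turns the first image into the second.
This is the original image aggressively posterized.

Each flat color has snapped to a coarser quantized level — most visibly, the near-white background has dropped to a flat grey.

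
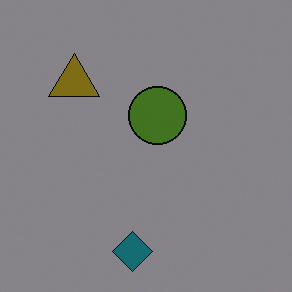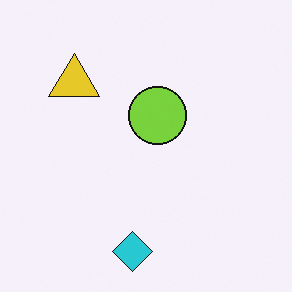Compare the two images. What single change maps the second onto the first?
This is the original image darkened a lot.

Every pixel — background and shapes alike — is uniformly darkened.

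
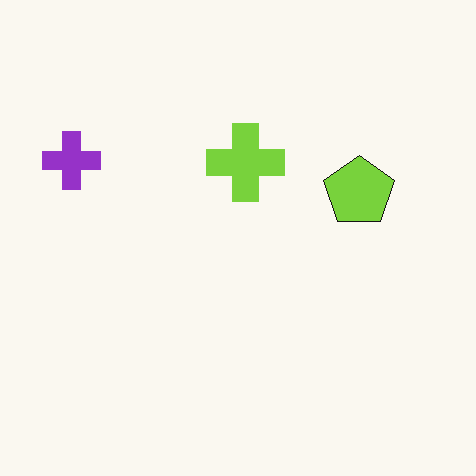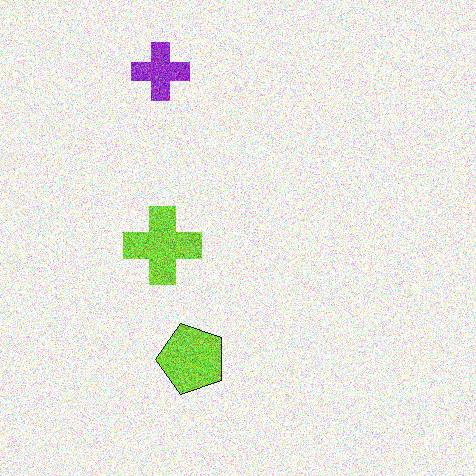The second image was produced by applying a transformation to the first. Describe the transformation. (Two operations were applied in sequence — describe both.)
Transposed (reflected across the top-left ↔ bottom-right diagonal), then degraded with strong gaussian noise.

Shapes have swapped their row and column positions — what was in the top-right is now in the bottom-left — a diagonal reflection. Random speckle covers the whole image, including the flat background.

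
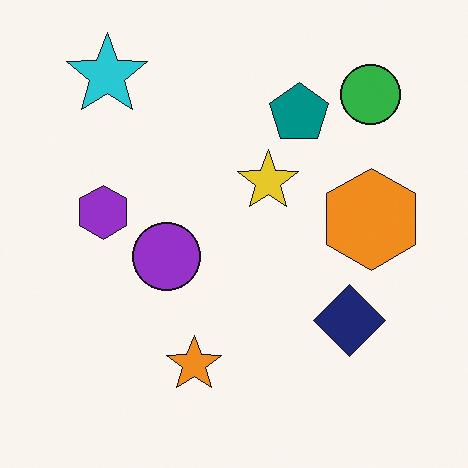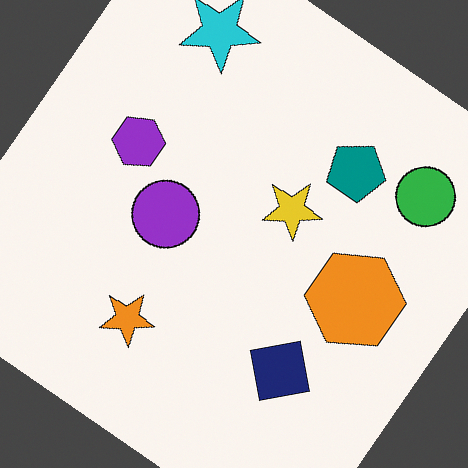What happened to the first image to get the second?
This is the original image rotated clockwise by a large amount — several tens of degrees.

Every shape is tilted by the same angle and the image corners show triangular fill wedges — a whole-image rotation by a non-right angle.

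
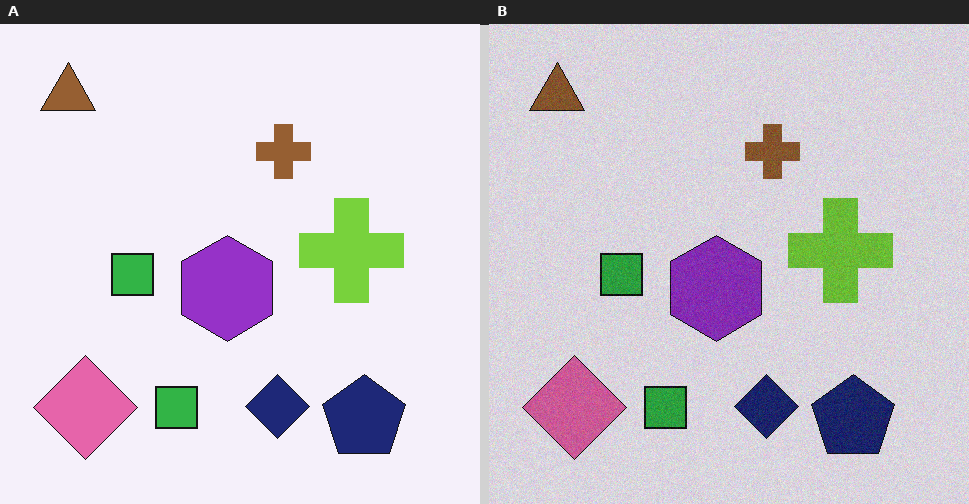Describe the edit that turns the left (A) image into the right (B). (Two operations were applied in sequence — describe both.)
The right (B) image is the left (A) darkened a little, then degraded with light additive noise.

Every pixel — background and shapes alike — is uniformly darkened. Random speckle covers the whole image, including the flat background.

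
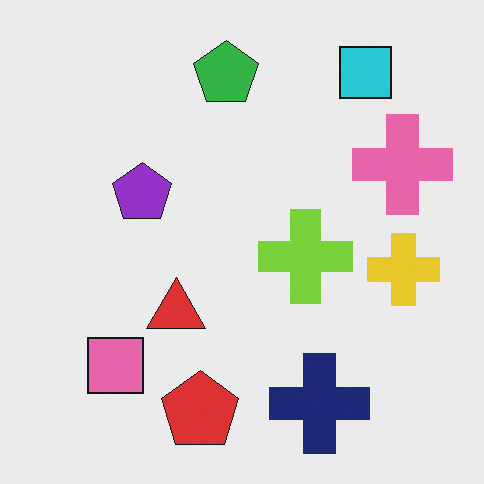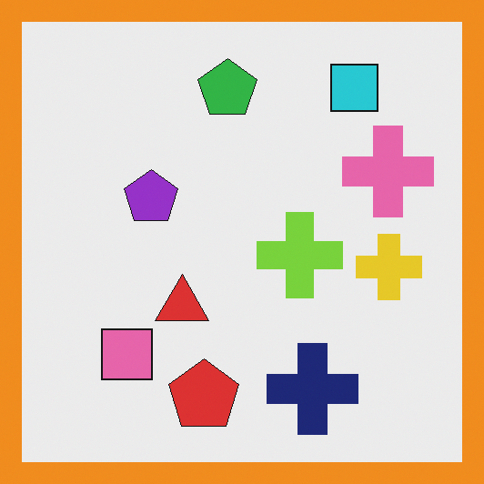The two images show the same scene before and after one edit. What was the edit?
It was framed with a orange border.

A solid orange frame runs around the edge of the second image, with the content slightly shrunk inside it.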